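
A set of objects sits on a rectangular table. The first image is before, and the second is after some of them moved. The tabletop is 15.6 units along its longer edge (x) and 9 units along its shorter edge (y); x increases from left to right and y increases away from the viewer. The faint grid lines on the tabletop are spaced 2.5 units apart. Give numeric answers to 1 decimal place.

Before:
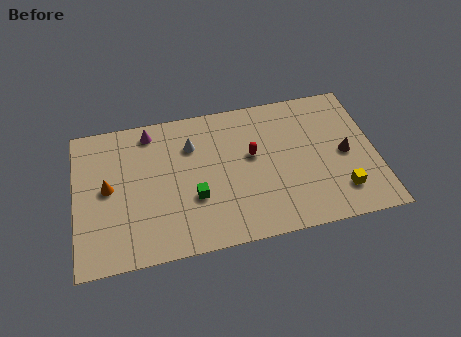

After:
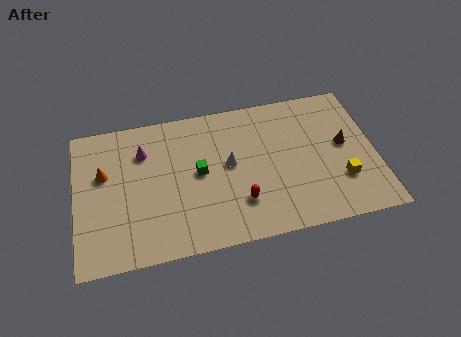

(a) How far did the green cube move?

1.5

The green cube moved from about (6.1, 3.2) to (6.4, 4.7), a distance of √(0.3² + 1.5²) ≈ 1.5.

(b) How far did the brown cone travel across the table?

0.6

The brown cone moved from about (14.0, 4.3) to (14.0, 4.9), a distance of √(0.0² + 0.6²) ≈ 0.6.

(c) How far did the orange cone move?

0.9

The orange cone moved from about (1.7, 4.7) to (1.5, 5.6), a distance of √(0.2² + 0.9²) ≈ 0.9.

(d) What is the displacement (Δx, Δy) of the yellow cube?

(0.1, 0.7)

The yellow cube was at about (13.6, 2.0) and moved to about (13.7, 2.7).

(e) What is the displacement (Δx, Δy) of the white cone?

(1.9, -1.6)

From the two frames, the white cone sits at roughly (6.1, 6.5) before and (8.0, 4.9) after.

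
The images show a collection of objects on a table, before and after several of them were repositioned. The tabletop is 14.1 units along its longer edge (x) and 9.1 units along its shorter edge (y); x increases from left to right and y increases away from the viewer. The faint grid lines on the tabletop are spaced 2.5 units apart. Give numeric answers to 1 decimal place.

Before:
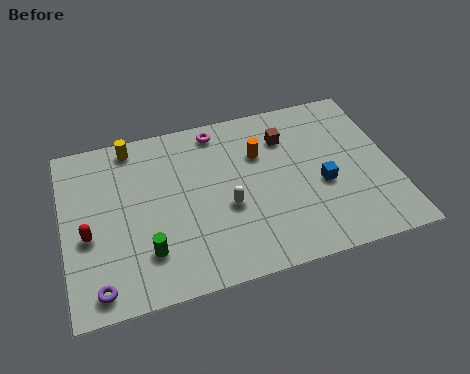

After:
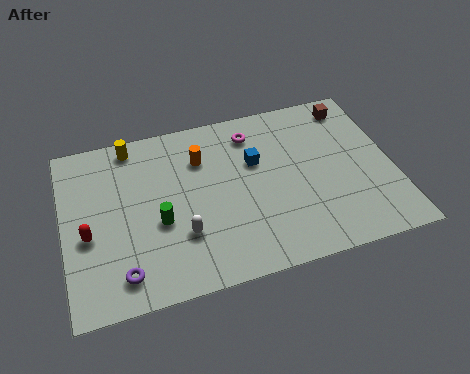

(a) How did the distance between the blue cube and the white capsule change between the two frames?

+0.4

Before: roughly 4.1 units apart; after: 4.5. That's 0.4 units further apart.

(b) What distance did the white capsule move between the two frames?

2.2

From (6.9, 3.7) to (4.9, 2.8), the white capsule covered √(2.0² + 0.9²) ≈ 2.2 units.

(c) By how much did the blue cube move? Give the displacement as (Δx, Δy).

(-2.7, 2.0)

The blue cube was at about (11.0, 3.8) and moved to about (8.3, 5.8).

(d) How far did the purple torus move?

1.1

The purple torus moved from about (1.3, 1.1) to (2.3, 1.5), a distance of √(1.0² + 0.4²) ≈ 1.1.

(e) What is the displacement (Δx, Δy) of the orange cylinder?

(-2.5, 0.4)

From the two frames, the orange cylinder sits at roughly (8.5, 6.2) before and (6.0, 6.6) after.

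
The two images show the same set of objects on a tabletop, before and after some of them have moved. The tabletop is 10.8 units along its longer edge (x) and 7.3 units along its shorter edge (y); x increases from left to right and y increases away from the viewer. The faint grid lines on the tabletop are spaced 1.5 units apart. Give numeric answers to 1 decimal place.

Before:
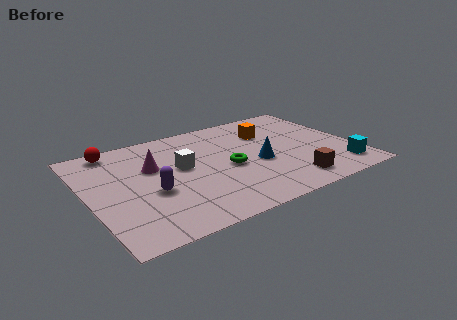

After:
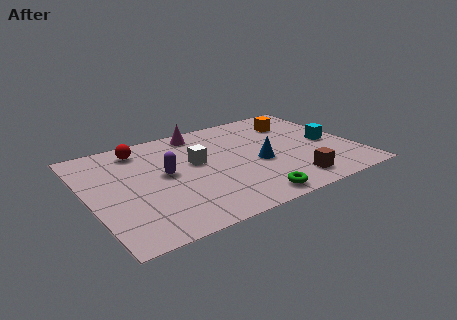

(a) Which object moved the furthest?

the magenta cone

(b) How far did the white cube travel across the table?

0.6

The white cube was near (3.8, 4.1) before and (4.4, 4.2) after, so it travelled √(0.6² + 0.1²) ≈ 0.6 units.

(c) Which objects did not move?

the brown cube and the blue cone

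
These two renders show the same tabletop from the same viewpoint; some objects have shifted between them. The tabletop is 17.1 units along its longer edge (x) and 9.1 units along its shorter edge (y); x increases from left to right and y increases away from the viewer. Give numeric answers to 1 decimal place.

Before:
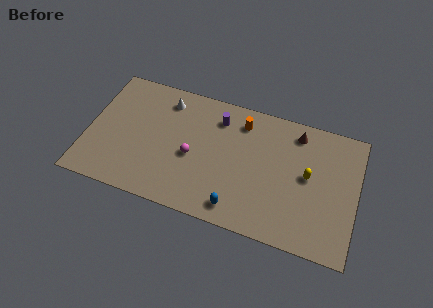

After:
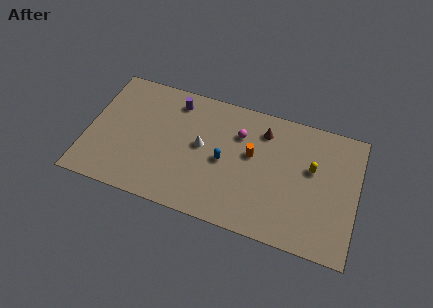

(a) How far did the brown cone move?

2.2

The brown cone moved from about (13.1, 7.7) to (11.0, 7.2), a distance of √(2.1² + 0.5²) ≈ 2.2.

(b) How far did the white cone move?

3.6

The white cone moved from about (4.7, 7.5) to (7.2, 4.9), a distance of √(2.5² + 2.6²) ≈ 3.6.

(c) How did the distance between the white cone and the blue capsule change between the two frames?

-6.4

Before: roughly 8.0 units apart; after: 1.6. That's 6.4 units closer together.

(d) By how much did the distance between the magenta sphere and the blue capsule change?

-1.8

The distance was about 4.1 in the first image and 2.3 in the second, so they moved 1.8 units closer together.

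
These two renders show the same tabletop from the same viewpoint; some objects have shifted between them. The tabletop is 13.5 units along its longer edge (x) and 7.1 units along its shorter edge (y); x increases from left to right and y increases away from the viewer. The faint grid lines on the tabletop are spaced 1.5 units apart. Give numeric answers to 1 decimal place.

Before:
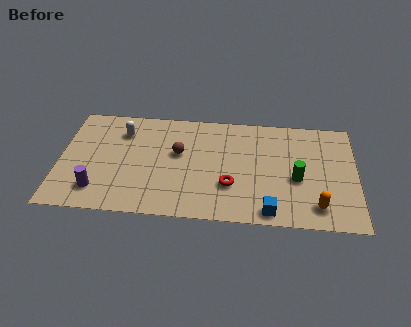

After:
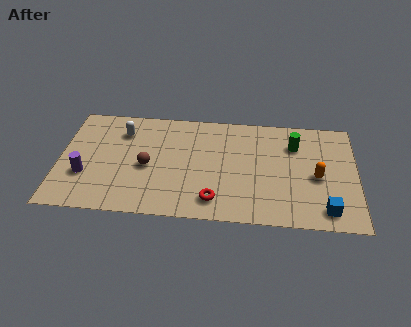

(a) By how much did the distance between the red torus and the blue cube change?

+2.7

They were about 2.3 units apart before and 5.0 after — 2.7 units further apart.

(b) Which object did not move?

the white capsule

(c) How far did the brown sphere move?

1.7

The brown sphere moved from about (5.4, 4.2) to (4.0, 3.2), a distance of √(1.4² + 1.0²) ≈ 1.7.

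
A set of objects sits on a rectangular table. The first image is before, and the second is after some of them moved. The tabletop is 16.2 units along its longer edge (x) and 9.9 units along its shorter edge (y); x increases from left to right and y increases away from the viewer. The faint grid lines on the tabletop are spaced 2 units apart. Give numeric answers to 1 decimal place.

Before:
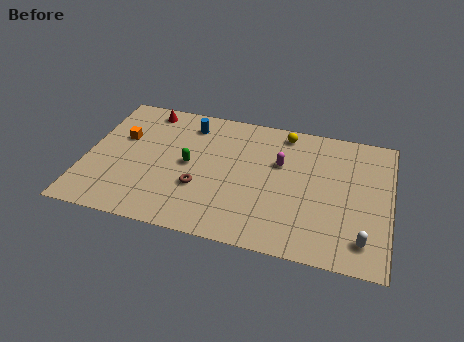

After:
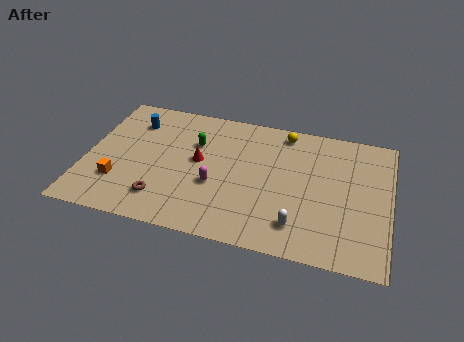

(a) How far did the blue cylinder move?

3.0

The blue cylinder was near (5.3, 8.1) before and (2.3, 7.6) after, so it travelled √(3.0² + 0.5²) ≈ 3.0 units.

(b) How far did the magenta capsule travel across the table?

4.1

The magenta capsule moved from about (10.3, 6.3) to (7.0, 3.8), a distance of √(3.3² + 2.5²) ≈ 4.1.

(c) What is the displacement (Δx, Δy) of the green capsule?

(0.2, 1.7)

The green capsule was at about (5.5, 5.0) and moved to about (5.7, 6.7).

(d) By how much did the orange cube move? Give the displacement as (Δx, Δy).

(0.1, -3.4)

From the two frames, the orange cube sits at roughly (1.8, 6.2) before and (1.9, 2.8) after.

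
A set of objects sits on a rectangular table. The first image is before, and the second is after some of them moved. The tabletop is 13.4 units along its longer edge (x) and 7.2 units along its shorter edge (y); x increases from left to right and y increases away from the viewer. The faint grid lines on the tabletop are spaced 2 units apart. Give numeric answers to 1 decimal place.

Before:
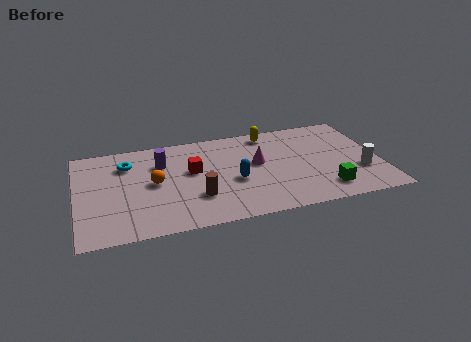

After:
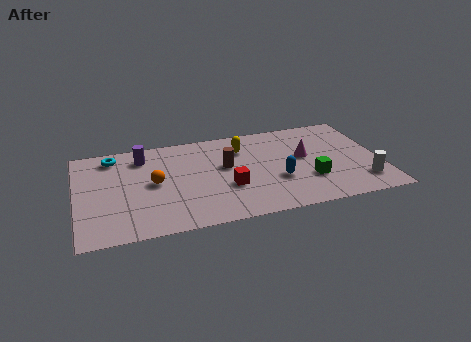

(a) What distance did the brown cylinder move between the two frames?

2.4

From (5.2, 2.2) to (6.6, 4.2), the brown cylinder covered √(1.4² + 2.0²) ≈ 2.4 units.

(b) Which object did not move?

the orange sphere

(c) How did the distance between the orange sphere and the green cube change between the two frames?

-0.8

Before: roughly 7.7 units apart; after: 6.9. That's 0.8 units closer together.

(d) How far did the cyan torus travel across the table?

0.9

The cyan torus was near (2.3, 5.4) before and (1.7, 6.1) after, so it travelled √(0.6² + 0.7²) ≈ 0.9 units.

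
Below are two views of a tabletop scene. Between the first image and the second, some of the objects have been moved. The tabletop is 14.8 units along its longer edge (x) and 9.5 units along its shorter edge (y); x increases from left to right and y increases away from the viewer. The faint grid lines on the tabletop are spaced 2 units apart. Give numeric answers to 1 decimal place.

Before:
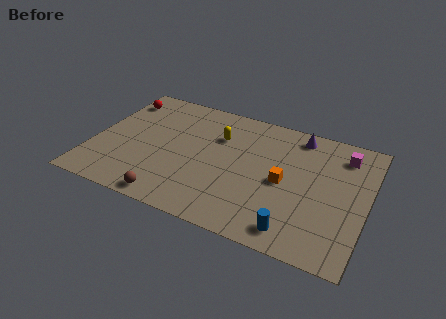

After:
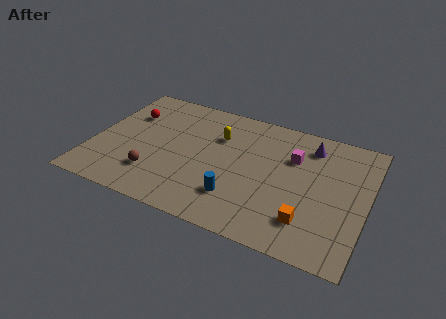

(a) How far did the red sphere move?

1.3

From (0.9, 7.7) to (1.6, 6.6), the red sphere covered √(0.7² + 1.1²) ≈ 1.3 units.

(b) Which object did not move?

the yellow capsule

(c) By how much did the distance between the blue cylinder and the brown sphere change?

-2.1

Before: roughly 6.6 units apart; after: 4.5. That's 2.1 units closer together.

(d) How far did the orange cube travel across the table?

2.7

The orange cube moved from about (10.4, 4.5) to (11.9, 2.2), a distance of √(1.5² + 2.3²) ≈ 2.7.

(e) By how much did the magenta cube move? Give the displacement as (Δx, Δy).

(-2.6, -1.2)

From the two frames, the magenta cube sits at roughly (13.3, 7.7) before and (10.7, 6.5) after.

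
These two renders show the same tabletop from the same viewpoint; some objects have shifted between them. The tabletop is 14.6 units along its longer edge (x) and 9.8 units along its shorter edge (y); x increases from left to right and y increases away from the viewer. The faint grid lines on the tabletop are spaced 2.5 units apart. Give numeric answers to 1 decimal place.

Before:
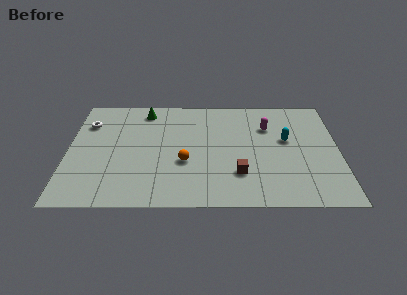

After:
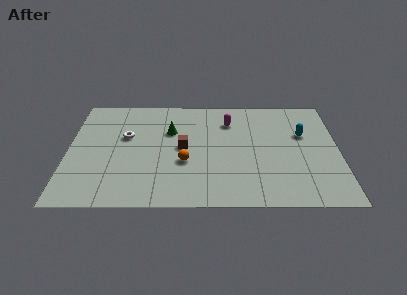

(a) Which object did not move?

the orange sphere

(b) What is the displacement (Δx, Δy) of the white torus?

(2.1, -1.2)

The white torus started near (1.0, 7.2) and ended near (3.1, 6.0).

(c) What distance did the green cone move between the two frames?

2.4

The green cone was near (4.1, 8.4) before and (5.5, 6.5) after, so it travelled √(1.4² + 1.9²) ≈ 2.4 units.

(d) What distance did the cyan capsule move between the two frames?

1.0

The cyan capsule moved from about (11.8, 5.7) to (12.7, 6.2), a distance of √(0.9² + 0.5²) ≈ 1.0.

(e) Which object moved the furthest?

the brown cube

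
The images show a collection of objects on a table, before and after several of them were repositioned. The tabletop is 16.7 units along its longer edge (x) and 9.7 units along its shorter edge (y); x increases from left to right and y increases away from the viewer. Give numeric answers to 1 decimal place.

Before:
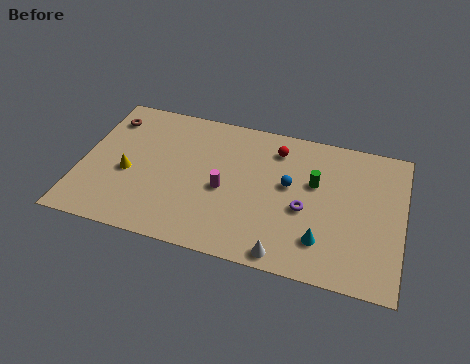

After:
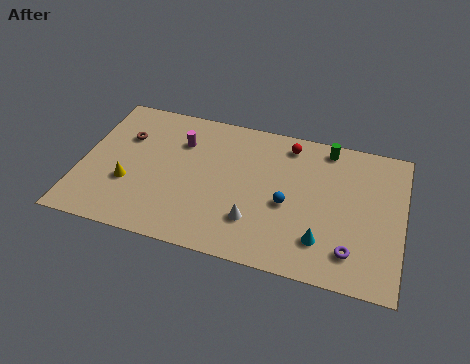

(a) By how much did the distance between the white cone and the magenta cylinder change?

+1.3

They were about 4.8 units apart before and 6.1 after — 1.3 units further apart.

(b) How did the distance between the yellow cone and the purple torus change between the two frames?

+2.5

They were about 9.2 units apart before and 11.7 after — 2.5 units further apart.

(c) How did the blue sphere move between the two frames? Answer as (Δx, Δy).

(0.0, -1.3)

The blue sphere started near (10.8, 5.5) and ended near (10.8, 4.2).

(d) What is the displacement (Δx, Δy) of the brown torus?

(1.0, -1.1)

From the two frames, the brown torus sits at roughly (1.1, 7.7) before and (2.1, 6.6) after.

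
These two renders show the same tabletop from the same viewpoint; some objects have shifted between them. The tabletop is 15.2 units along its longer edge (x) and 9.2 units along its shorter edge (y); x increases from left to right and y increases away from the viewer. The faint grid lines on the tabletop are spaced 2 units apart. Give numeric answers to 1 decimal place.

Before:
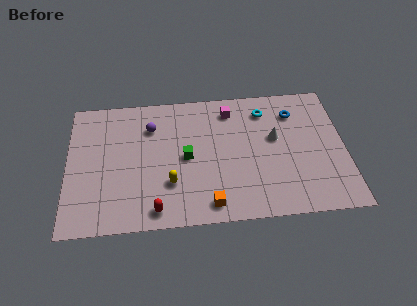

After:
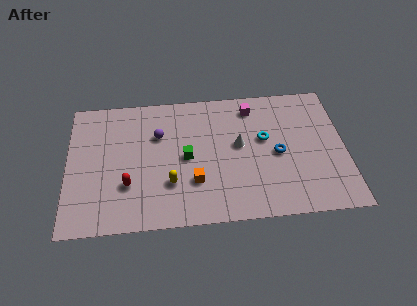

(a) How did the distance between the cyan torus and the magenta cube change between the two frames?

+0.5

Before: roughly 1.9 units apart; after: 2.4. That's 0.5 units further apart.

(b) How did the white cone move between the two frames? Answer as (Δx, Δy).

(-2.0, -0.3)

From the two frames, the white cone sits at roughly (11.4, 5.4) before and (9.4, 5.1) after.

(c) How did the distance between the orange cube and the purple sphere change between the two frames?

-2.5

Before: roughly 6.4 units apart; after: 3.9. That's 2.5 units closer together.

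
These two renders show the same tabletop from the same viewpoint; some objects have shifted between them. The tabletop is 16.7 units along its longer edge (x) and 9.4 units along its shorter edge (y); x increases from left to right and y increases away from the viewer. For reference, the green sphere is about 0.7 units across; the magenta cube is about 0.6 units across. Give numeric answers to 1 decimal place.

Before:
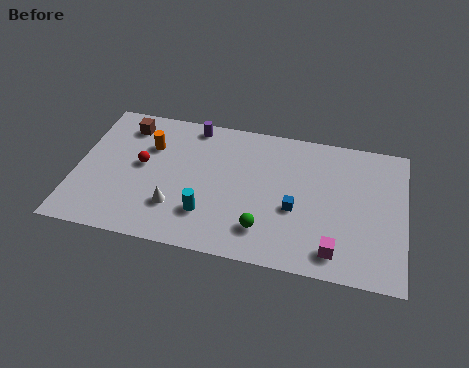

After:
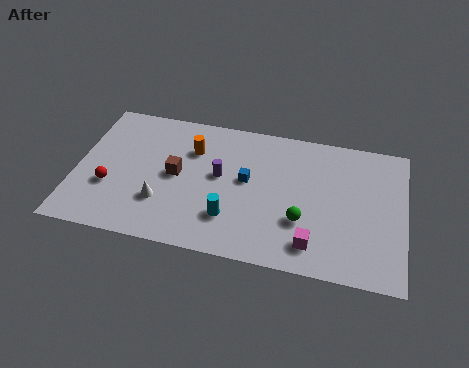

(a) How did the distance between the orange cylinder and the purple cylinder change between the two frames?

-0.7

They were about 2.8 units apart before and 2.1 after — 0.7 units closer together.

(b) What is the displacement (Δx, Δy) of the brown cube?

(2.8, -2.9)

The brown cube started near (2.3, 7.7) and ended near (5.1, 4.8).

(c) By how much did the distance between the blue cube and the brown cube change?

-6.1

The distance was about 9.7 in the first image and 3.6 in the second, so they moved 6.1 units closer together.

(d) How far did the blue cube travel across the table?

2.9

The blue cube moved from about (11.2, 3.8) to (8.7, 5.2), a distance of √(2.5² + 1.4²) ≈ 2.9.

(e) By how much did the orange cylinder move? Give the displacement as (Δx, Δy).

(2.2, 0.2)

The orange cylinder started near (3.6, 6.5) and ended near (5.8, 6.7).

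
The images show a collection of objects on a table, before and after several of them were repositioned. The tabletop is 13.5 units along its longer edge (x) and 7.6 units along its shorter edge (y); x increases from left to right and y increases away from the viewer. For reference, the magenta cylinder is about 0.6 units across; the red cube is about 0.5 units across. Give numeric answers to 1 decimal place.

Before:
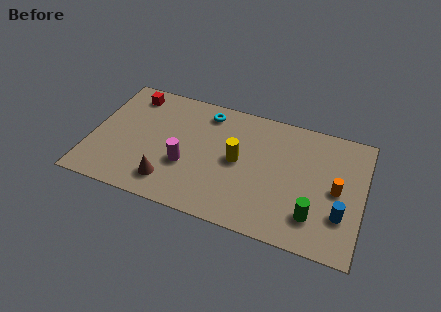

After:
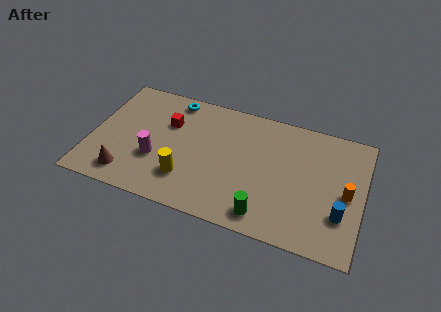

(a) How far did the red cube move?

2.4

From (1.7, 6.4) to (3.7, 5.1), the red cube covered √(2.0² + 1.3²) ≈ 2.4 units.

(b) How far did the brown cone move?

2.1

The brown cone moved from about (4.1, 1.5) to (2.0, 1.3), a distance of √(2.1² + 0.2²) ≈ 2.1.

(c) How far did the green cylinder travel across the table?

2.4

The green cylinder moved from about (11.2, 1.8) to (8.9, 1.1), a distance of √(2.3² + 0.7²) ≈ 2.4.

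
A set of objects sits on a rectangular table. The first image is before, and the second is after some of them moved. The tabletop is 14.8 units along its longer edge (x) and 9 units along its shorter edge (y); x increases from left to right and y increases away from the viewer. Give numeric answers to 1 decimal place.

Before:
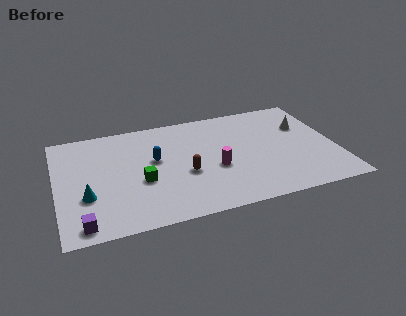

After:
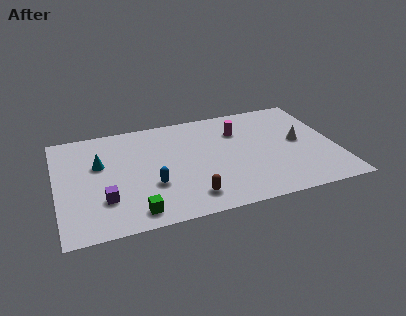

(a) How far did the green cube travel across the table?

2.5

The green cube moved from about (4.4, 3.6) to (3.9, 1.2), a distance of √(0.5² + 2.4²) ≈ 2.5.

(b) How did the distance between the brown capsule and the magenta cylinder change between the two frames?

+4.1

They were about 1.6 units apart before and 5.7 after — 4.1 units further apart.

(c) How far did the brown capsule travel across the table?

2.0

From (6.7, 3.6) to (6.8, 1.6), the brown capsule covered √(0.1² + 2.0²) ≈ 2.0 units.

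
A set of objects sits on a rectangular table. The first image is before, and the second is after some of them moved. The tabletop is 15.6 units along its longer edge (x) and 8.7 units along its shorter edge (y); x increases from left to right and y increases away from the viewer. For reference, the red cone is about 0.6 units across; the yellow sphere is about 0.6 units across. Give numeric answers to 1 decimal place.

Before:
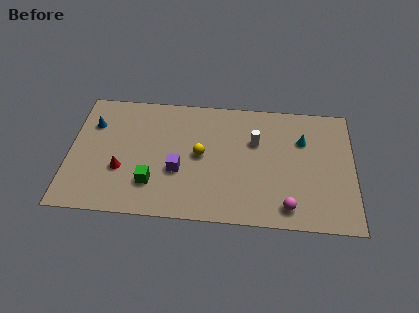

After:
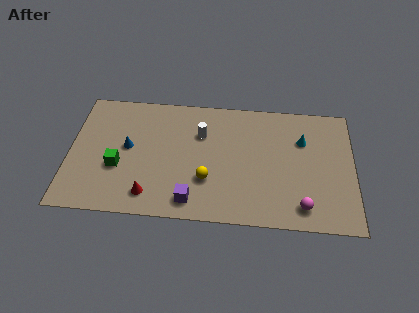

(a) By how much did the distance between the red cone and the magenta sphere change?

-1.0

They were about 9.3 units apart before and 8.3 after — 1.0 units closer together.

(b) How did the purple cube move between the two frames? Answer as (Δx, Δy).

(0.8, -2.0)

The purple cube was at about (6.0, 3.3) and moved to about (6.8, 1.3).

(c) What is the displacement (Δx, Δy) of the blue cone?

(2.0, -1.5)

The blue cone started near (1.2, 6.2) and ended near (3.2, 4.7).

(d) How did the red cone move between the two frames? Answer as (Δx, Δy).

(1.6, -1.6)

The red cone started near (2.9, 3.1) and ended near (4.5, 1.5).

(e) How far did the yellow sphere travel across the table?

1.7

From (7.2, 4.5) to (7.6, 2.8), the yellow sphere covered √(0.4² + 1.7²) ≈ 1.7 units.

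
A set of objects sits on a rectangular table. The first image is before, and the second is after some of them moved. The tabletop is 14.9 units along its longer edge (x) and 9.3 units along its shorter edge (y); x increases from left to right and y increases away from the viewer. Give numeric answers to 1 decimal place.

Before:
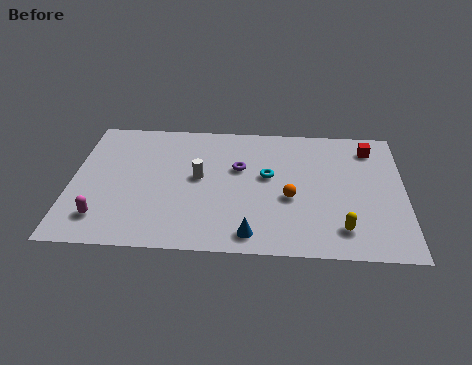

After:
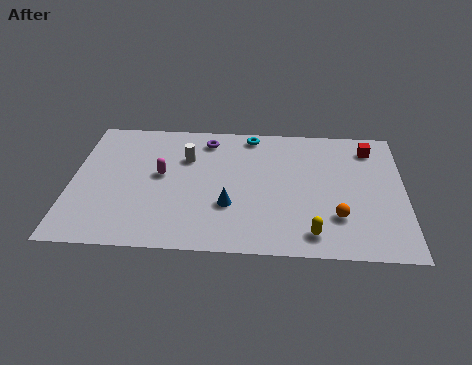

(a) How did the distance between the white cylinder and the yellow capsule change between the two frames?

+0.4

Before: roughly 7.2 units apart; after: 7.6. That's 0.4 units further apart.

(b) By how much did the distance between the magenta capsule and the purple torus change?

-3.8

The distance was about 7.2 in the first image and 3.4 in the second, so they moved 3.8 units closer together.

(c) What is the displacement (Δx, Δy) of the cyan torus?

(-0.8, 3.0)

From the two frames, the cyan torus sits at roughly (8.8, 5.3) before and (8.0, 8.3) after.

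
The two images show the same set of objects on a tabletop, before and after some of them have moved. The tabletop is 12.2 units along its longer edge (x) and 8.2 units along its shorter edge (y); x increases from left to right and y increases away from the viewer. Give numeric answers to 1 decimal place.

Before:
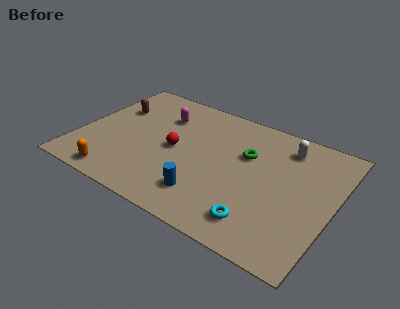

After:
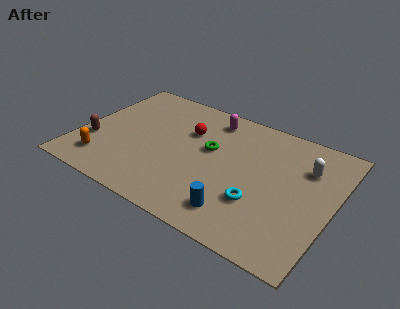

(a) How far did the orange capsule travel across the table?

1.1

The orange capsule moved from about (2.3, 0.9) to (1.5, 1.6), a distance of √(0.8² + 0.7²) ≈ 1.1.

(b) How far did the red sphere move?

1.6

The red sphere moved from about (4.6, 4.0) to (5.0, 5.5), a distance of √(0.4² + 1.5²) ≈ 1.6.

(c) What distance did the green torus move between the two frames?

1.8

The green torus moved from about (7.9, 5.3) to (6.2, 4.8), a distance of √(1.7² + 0.5²) ≈ 1.8.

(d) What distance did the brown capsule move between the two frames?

2.8

The brown capsule moved from about (1.3, 5.5) to (0.8, 2.7), a distance of √(0.5² + 2.8²) ≈ 2.8.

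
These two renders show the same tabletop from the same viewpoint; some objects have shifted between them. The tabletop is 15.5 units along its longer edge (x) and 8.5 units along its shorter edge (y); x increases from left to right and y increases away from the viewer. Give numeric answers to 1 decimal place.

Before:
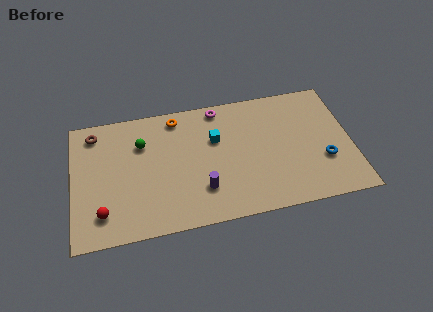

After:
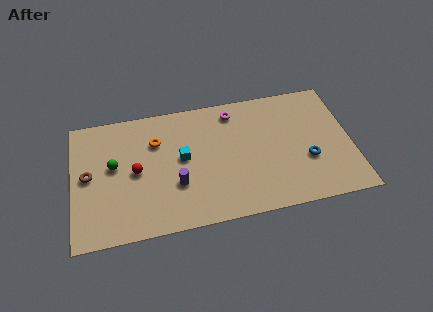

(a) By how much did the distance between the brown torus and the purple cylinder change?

-2.6

They were about 7.6 units apart before and 5.0 after — 2.6 units closer together.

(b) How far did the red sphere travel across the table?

3.1

The red sphere was near (1.6, 1.8) before and (3.5, 4.2) after, so it travelled √(1.9² + 2.4²) ≈ 3.1 units.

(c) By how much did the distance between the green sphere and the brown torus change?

-1.4

They were about 2.9 units apart before and 1.5 after — 1.4 units closer together.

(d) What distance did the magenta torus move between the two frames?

0.9

From (8.3, 7.6) to (9.1, 7.2), the magenta torus covered √(0.8² + 0.4²) ≈ 0.9 units.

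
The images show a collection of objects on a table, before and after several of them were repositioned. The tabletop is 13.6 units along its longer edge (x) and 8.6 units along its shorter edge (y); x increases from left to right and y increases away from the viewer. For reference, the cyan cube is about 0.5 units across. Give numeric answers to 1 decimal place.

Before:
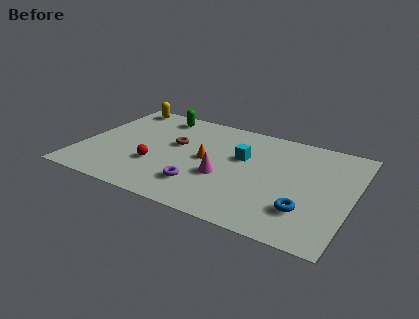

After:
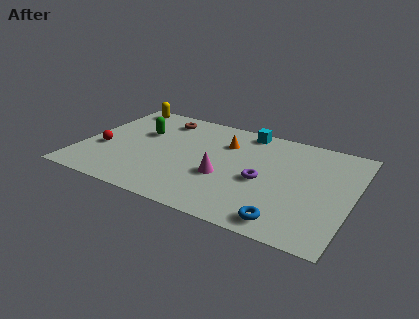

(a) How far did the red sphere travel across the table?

2.8

From (3.9, 2.9) to (1.1, 3.3), the red sphere covered √(2.8² + 0.4²) ≈ 2.8 units.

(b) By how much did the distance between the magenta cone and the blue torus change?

-0.3

The distance was about 4.3 in the first image and 4.0 in the second, so they moved 0.3 units closer together.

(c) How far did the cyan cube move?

2.4

From (8.0, 5.3) to (7.9, 7.7), the cyan cube covered √(0.1² + 2.4²) ≈ 2.4 units.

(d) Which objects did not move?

the magenta cone and the yellow capsule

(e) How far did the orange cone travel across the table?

1.9

From (6.3, 4.4) to (7.0, 6.2), the orange cone covered √(0.7² + 1.8²) ≈ 1.9 units.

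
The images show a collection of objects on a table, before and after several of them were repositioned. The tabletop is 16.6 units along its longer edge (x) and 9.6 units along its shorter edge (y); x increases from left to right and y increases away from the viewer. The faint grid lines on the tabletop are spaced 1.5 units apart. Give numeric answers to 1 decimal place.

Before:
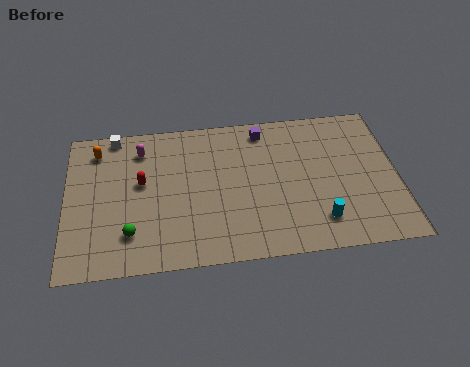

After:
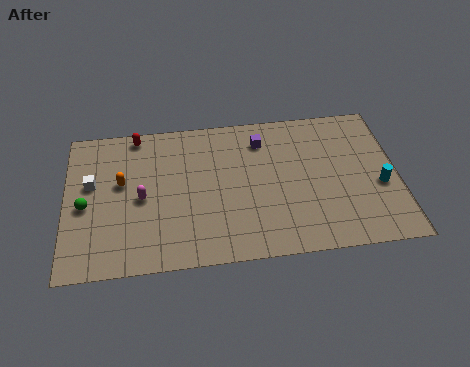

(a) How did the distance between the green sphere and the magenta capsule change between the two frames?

-2.6

They were about 5.4 units apart before and 2.8 after — 2.6 units closer together.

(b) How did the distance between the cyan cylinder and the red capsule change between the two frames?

+3.5

Before: roughly 9.5 units apart; after: 13.0. That's 3.5 units further apart.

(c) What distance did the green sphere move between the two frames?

3.0

From (3.2, 2.3) to (1.0, 4.3), the green sphere covered √(2.2² + 2.0²) ≈ 3.0 units.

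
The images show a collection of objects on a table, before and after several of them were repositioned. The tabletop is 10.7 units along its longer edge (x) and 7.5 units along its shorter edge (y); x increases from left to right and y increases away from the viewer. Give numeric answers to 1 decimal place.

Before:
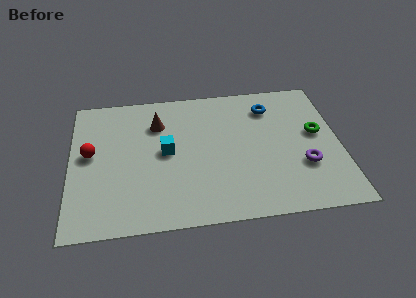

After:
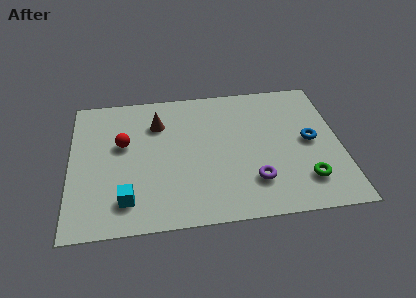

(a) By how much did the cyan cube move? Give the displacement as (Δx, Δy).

(-1.6, -2.4)

From the two frames, the cyan cube sits at roughly (3.8, 3.9) before and (2.2, 1.5) after.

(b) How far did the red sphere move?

1.4

The red sphere was near (0.8, 4.1) before and (2.1, 4.5) after, so it travelled √(1.3² + 0.4²) ≈ 1.4 units.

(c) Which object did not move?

the brown cone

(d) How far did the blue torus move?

2.6

From (8.0, 5.9) to (9.5, 3.8), the blue torus covered √(1.5² + 2.1²) ≈ 2.6 units.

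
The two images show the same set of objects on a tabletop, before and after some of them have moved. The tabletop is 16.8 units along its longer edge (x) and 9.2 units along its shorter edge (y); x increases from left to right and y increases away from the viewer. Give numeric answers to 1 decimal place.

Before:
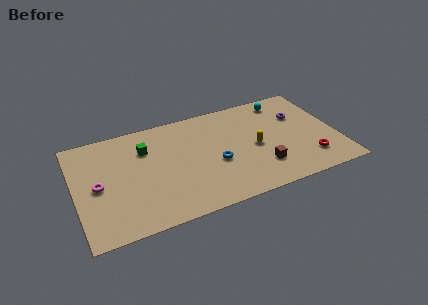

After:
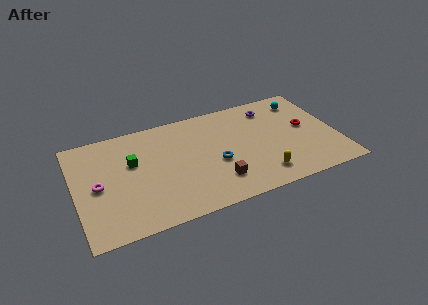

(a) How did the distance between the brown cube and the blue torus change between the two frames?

-1.5

The distance was about 3.1 in the first image and 1.6 in the second, so they moved 1.5 units closer together.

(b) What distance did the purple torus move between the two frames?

2.1

From (14.6, 6.2) to (12.9, 7.5), the purple torus covered √(1.7² + 1.3²) ≈ 2.1 units.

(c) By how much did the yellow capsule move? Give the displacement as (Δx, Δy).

(0.1, -2.6)

From the two frames, the yellow capsule sits at roughly (11.5, 4.3) before and (11.6, 1.7) after.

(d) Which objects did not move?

the blue torus and the magenta torus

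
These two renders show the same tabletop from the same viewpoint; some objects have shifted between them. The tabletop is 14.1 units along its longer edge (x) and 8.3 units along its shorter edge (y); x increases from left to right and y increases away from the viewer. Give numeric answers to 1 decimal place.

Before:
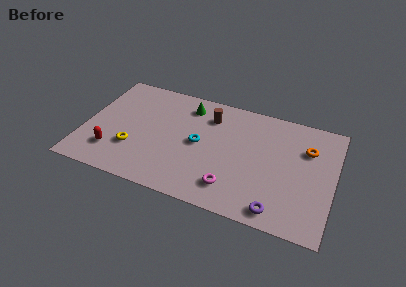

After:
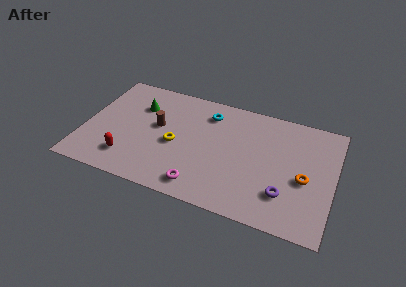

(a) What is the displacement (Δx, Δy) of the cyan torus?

(0.3, 2.4)

The cyan torus was at about (6.5, 4.2) and moved to about (6.8, 6.6).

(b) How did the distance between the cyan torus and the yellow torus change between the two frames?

-0.6

The distance was about 3.9 in the first image and 3.3 in the second, so they moved 0.6 units closer together.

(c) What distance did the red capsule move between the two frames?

0.9

From (1.8, 2.0) to (2.7, 1.8), the red capsule covered √(0.9² + 0.2²) ≈ 0.9 units.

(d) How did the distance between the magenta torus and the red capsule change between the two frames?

-2.6

Before: roughly 6.8 units apart; after: 4.2. That's 2.6 units closer together.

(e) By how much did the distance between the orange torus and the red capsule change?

-1.4

The distance was about 11.4 in the first image and 10.0 in the second, so they moved 1.4 units closer together.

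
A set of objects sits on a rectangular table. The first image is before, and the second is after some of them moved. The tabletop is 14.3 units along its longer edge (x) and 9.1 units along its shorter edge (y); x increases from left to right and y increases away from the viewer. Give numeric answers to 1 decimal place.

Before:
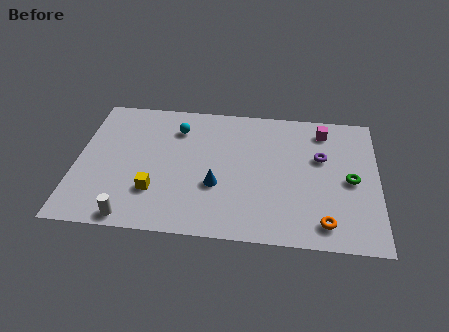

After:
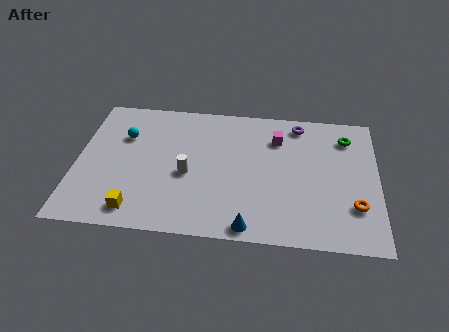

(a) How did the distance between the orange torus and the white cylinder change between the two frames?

-1.0

Before: roughly 9.0 units apart; after: 8.0. That's 1.0 units closer together.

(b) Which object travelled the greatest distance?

the white cylinder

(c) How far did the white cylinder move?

4.0

The white cylinder moved from about (2.8, 0.8) to (5.3, 3.9), a distance of √(2.5² + 3.1²) ≈ 4.0.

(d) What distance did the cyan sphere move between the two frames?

2.6

The cyan sphere was near (4.7, 7.0) before and (2.2, 6.2) after, so it travelled √(2.5² + 0.8²) ≈ 2.6 units.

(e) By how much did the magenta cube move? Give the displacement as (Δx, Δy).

(-2.2, -0.8)

The magenta cube started near (11.7, 7.6) and ended near (9.5, 6.8).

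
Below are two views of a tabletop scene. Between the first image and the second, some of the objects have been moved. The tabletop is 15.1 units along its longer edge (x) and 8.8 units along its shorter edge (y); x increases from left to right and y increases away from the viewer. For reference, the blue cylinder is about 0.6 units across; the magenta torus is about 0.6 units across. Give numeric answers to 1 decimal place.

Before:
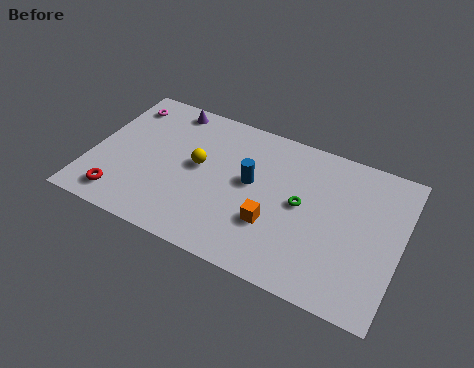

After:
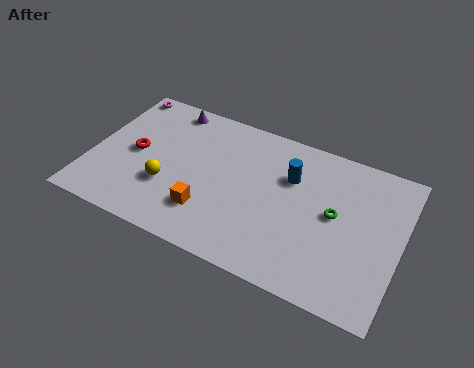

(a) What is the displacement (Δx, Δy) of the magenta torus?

(-0.3, 0.8)

The magenta torus started near (1.1, 7.2) and ended near (0.8, 8.0).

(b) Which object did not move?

the purple cone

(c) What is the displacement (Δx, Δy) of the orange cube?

(-3.1, -0.6)

The orange cube started near (9.1, 2.9) and ended near (6.0, 2.3).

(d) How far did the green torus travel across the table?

1.6

The green torus moved from about (10.3, 4.6) to (11.9, 4.7), a distance of √(1.6² + 0.1²) ≈ 1.6.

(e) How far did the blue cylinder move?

2.1

The blue cylinder moved from about (7.8, 4.9) to (9.6, 6.0), a distance of √(1.8² + 1.1²) ≈ 2.1.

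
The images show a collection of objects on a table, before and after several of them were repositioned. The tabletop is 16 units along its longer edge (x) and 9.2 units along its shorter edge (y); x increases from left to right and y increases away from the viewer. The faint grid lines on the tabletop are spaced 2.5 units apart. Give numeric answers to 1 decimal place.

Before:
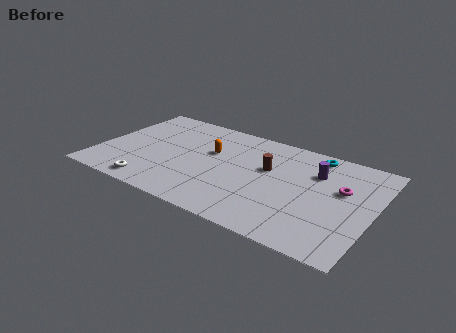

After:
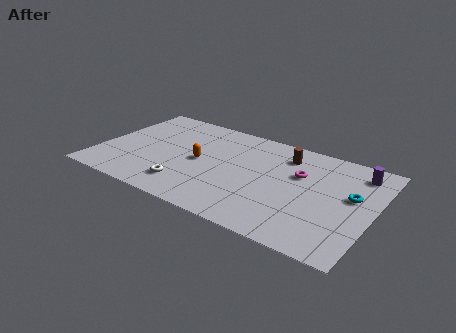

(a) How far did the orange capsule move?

1.3

The orange capsule was near (6.4, 5.7) before and (5.9, 4.5) after, so it travelled √(0.5² + 1.2²) ≈ 1.3 units.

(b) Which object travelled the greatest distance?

the cyan torus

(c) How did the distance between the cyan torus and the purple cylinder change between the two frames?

+0.7

They were about 1.6 units apart before and 2.3 after — 0.7 units further apart.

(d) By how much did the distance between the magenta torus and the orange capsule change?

-1.8

Before: roughly 7.7 units apart; after: 5.9. That's 1.8 units closer together.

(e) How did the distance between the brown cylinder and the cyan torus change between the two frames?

+1.1

They were about 3.5 units apart before and 4.6 after — 1.1 units further apart.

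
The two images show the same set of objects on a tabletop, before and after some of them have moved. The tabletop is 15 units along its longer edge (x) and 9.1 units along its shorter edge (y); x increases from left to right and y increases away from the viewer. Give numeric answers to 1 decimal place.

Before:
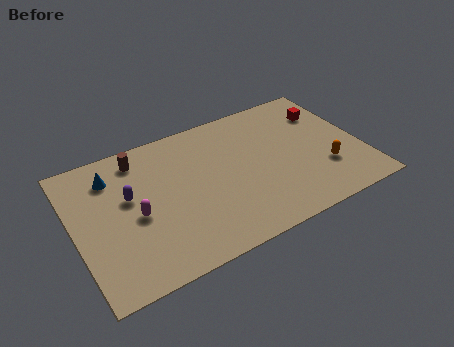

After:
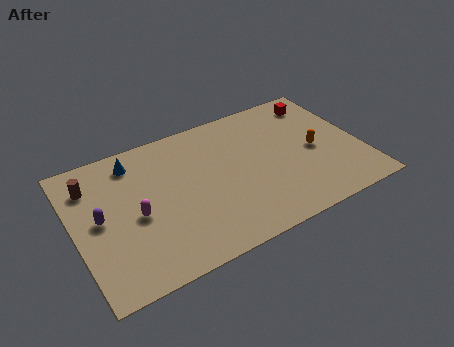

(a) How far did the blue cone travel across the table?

1.3

The blue cone was near (2.2, 7.1) before and (3.4, 7.6) after, so it travelled √(1.2² + 0.5²) ≈ 1.3 units.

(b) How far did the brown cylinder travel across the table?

2.7

The brown cylinder was near (3.7, 7.7) before and (1.1, 7.0) after, so it travelled √(2.6² + 0.7²) ≈ 2.7 units.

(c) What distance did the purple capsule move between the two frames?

1.7

From (2.9, 5.4) to (1.3, 4.7), the purple capsule covered √(1.6² + 0.7²) ≈ 1.7 units.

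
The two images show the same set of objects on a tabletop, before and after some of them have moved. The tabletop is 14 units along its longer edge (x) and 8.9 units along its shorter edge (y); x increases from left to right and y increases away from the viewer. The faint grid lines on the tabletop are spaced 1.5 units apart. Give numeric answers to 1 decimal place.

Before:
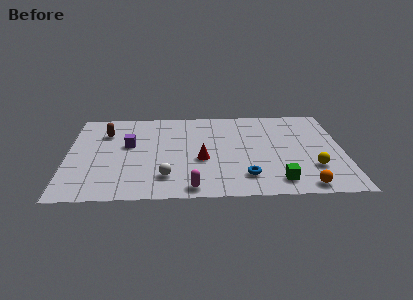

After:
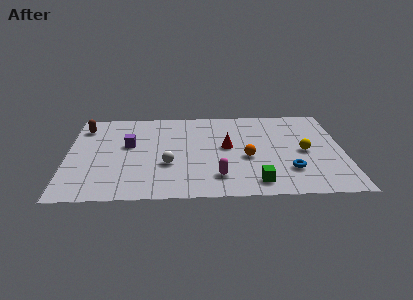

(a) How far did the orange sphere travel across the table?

4.0

From (11.9, 0.9) to (9.1, 3.7), the orange sphere covered √(2.8² + 2.8²) ≈ 4.0 units.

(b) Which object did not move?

the purple cube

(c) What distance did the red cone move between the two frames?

1.8

The red cone was near (6.8, 3.6) before and (8.1, 4.8) after, so it travelled √(1.3² + 1.2²) ≈ 1.8 units.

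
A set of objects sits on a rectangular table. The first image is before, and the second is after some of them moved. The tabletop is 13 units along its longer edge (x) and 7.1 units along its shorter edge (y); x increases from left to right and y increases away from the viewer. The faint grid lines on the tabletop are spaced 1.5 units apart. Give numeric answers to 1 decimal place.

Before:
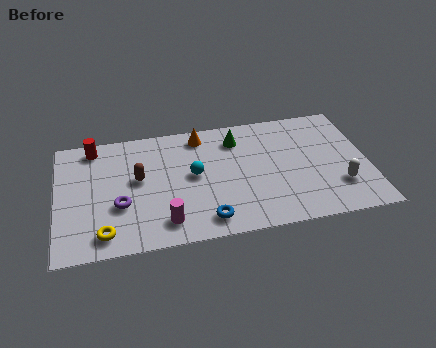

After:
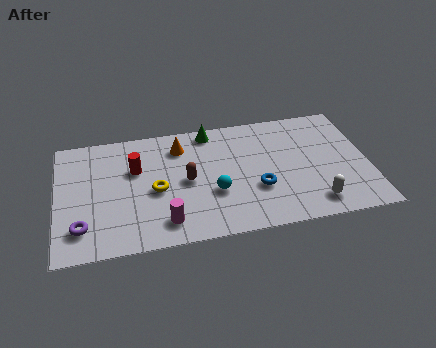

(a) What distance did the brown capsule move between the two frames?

2.1

The brown capsule moved from about (3.4, 4.0) to (5.4, 3.5), a distance of √(2.0² + 0.5²) ≈ 2.1.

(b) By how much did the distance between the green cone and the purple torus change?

+1.4

Before: roughly 5.8 units apart; after: 7.2. That's 1.4 units further apart.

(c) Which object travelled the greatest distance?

the yellow torus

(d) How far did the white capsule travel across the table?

1.4

From (11.7, 2.0) to (10.6, 1.2), the white capsule covered √(1.1² + 0.8²) ≈ 1.4 units.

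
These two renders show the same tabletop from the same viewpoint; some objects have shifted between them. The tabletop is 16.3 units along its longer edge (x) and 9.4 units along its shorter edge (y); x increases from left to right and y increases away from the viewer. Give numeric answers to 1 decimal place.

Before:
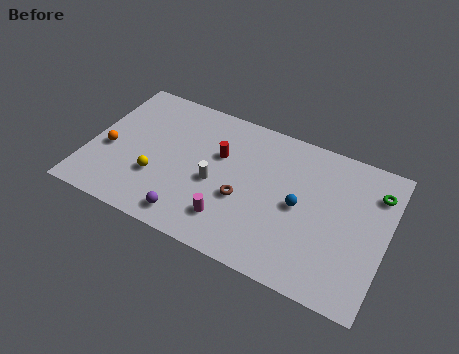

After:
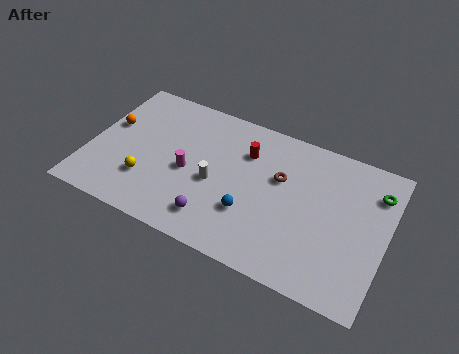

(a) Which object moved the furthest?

the magenta cylinder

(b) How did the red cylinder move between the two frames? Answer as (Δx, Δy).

(1.4, 0.8)

The red cylinder was at about (7.0, 6.0) and moved to about (8.4, 6.8).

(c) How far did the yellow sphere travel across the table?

0.6

The yellow sphere was near (3.9, 3.1) before and (3.4, 2.7) after, so it travelled √(0.5² + 0.4²) ≈ 0.6 units.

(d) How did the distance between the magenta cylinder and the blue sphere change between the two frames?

-0.5

The distance was about 4.3 in the first image and 3.8 in the second, so they moved 0.5 units closer together.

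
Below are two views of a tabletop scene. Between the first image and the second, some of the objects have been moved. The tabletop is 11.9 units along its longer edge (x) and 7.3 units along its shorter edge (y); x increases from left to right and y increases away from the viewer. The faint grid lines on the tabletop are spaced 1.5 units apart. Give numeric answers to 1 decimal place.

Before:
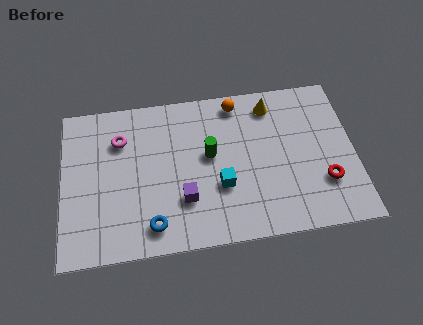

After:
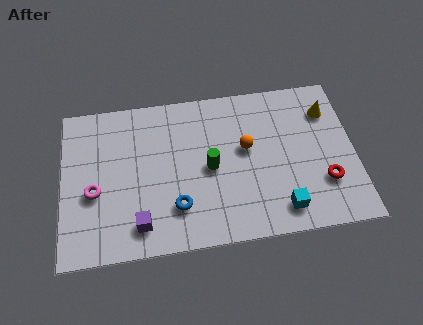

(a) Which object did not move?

the red torus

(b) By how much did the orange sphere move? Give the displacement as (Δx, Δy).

(0.3, -2.2)

From the two frames, the orange sphere sits at roughly (7.2, 6.4) before and (7.5, 4.2) after.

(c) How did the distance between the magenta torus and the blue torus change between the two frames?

-0.8

Before: roughly 4.3 units apart; after: 3.5. That's 0.8 units closer together.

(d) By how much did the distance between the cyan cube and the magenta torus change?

+2.9

The distance was about 4.8 in the first image and 7.7 in the second, so they moved 2.9 units further apart.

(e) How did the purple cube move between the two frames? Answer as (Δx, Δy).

(-1.8, -0.9)

From the two frames, the purple cube sits at roughly (4.9, 2.2) before and (3.1, 1.3) after.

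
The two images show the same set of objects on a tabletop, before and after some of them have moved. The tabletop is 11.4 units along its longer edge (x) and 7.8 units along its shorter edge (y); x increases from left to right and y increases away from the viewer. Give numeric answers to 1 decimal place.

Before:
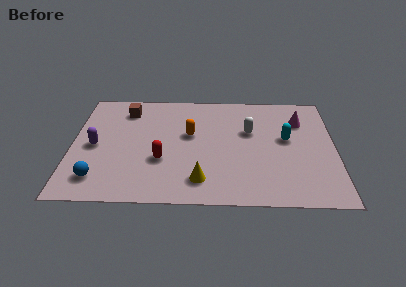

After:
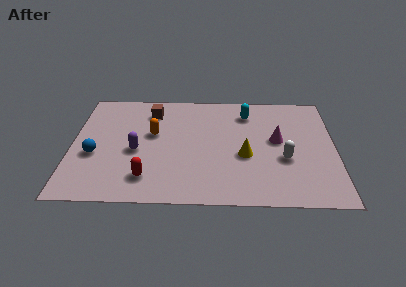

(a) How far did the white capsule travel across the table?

2.4

The white capsule moved from about (7.7, 4.9) to (9.2, 3.0), a distance of √(1.5² + 1.9²) ≈ 2.4.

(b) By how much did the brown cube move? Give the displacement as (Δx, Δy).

(1.1, -0.1)

From the two frames, the brown cube sits at roughly (2.3, 6.3) before and (3.4, 6.2) after.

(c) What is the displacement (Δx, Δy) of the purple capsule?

(1.8, -0.3)

The purple capsule started near (1.0, 3.7) and ended near (2.8, 3.4).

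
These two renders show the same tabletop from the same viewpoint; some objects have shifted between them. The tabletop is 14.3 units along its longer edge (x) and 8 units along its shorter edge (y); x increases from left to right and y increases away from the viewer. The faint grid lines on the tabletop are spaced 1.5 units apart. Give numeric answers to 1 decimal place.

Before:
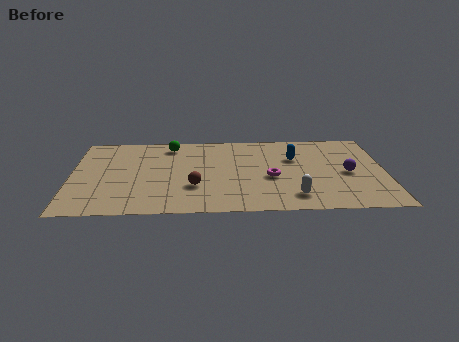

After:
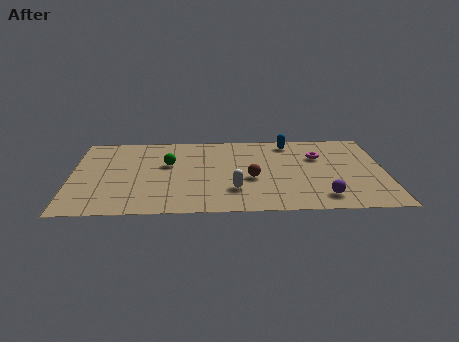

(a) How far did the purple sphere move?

2.6

From (12.6, 3.7) to (11.4, 1.4), the purple sphere covered √(1.2² + 2.3²) ≈ 2.6 units.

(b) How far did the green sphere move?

1.9

The green sphere moved from about (4.5, 6.8) to (4.4, 4.9), a distance of √(0.1² + 1.9²) ≈ 1.9.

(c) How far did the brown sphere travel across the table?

2.7

The brown sphere moved from about (5.6, 2.6) to (8.2, 3.3), a distance of √(2.6² + 0.7²) ≈ 2.7.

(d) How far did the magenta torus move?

3.0

From (9.1, 3.4) to (11.3, 5.4), the magenta torus covered √(2.2² + 2.0²) ≈ 3.0 units.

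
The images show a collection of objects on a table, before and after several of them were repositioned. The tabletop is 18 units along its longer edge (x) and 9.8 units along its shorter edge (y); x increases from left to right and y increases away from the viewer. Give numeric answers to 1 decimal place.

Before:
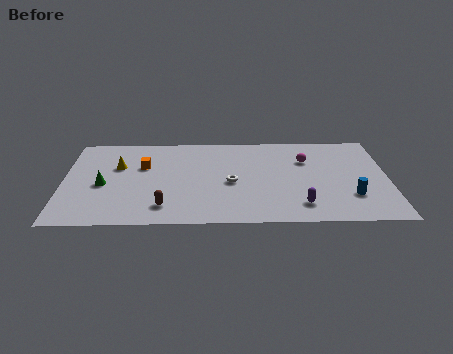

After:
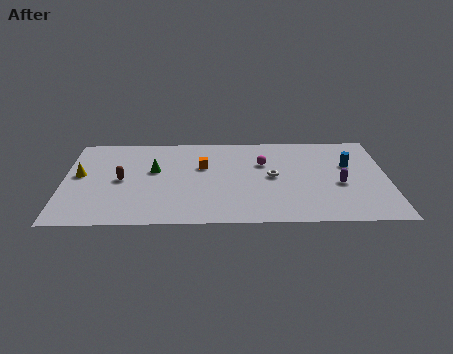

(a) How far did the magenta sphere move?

2.4

The magenta sphere moved from about (13.5, 6.8) to (11.1, 6.5), a distance of √(2.4² + 0.3²) ≈ 2.4.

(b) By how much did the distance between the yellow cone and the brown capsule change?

-2.7

The distance was about 5.1 in the first image and 2.4 in the second, so they moved 2.7 units closer together.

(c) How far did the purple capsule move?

3.1

From (13.1, 1.9) to (15.3, 4.1), the purple capsule covered √(2.2² + 2.2²) ≈ 3.1 units.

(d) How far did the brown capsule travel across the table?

3.8

The brown capsule was near (5.6, 1.9) before and (3.2, 4.8) after, so it travelled √(2.4² + 2.9²) ≈ 3.8 units.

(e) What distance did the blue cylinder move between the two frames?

3.4

The blue cylinder was near (15.9, 2.8) before and (15.9, 6.2) after, so it travelled √(0.0² + 3.4²) ≈ 3.4 units.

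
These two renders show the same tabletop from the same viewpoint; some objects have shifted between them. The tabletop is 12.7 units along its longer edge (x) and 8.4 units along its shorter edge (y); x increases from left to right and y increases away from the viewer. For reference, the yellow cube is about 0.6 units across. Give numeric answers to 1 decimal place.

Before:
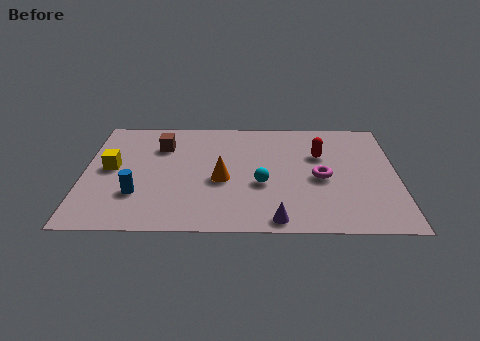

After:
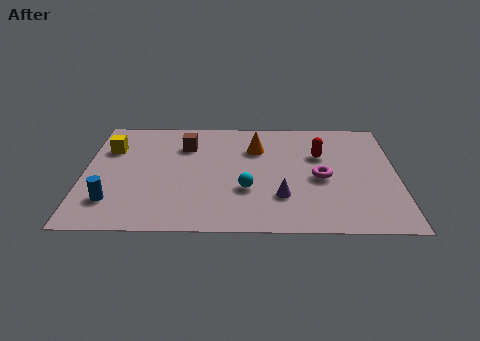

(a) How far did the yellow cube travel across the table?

1.5

The yellow cube moved from about (1.1, 4.4) to (1.0, 5.9), a distance of √(0.1² + 1.5²) ≈ 1.5.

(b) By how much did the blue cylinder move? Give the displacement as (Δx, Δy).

(-1.0, -0.5)

The blue cylinder started near (2.2, 2.5) and ended near (1.2, 2.0).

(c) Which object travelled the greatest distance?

the orange cone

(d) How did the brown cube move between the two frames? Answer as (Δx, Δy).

(1.0, 0.1)

The brown cube started near (3.1, 6.1) and ended near (4.1, 6.2).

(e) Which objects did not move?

the red capsule and the magenta torus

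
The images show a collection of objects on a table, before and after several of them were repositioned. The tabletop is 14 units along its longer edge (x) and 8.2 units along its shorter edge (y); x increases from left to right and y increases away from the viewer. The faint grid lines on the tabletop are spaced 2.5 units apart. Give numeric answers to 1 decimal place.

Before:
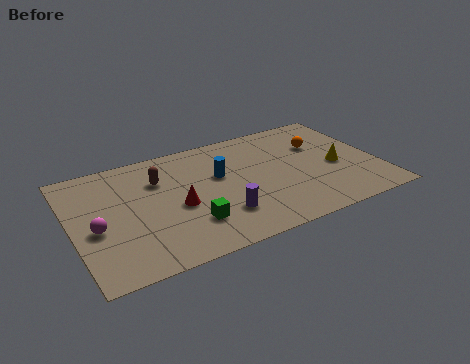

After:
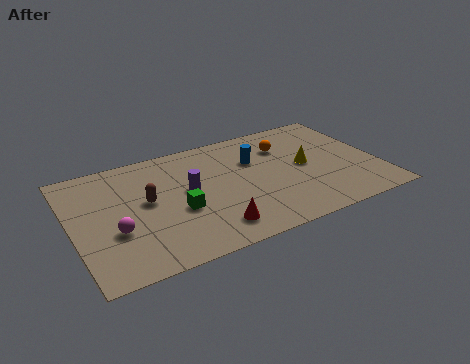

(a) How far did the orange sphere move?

1.7

The orange sphere moved from about (11.6, 5.5) to (10.0, 6.0), a distance of √(1.6² + 0.5²) ≈ 1.7.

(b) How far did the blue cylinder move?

1.8

The blue cylinder moved from about (6.8, 5.0) to (8.5, 5.5), a distance of √(1.7² + 0.5²) ≈ 1.8.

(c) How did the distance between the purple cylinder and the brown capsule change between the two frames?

-2.4

The distance was about 4.3 in the first image and 1.9 in the second, so they moved 2.4 units closer together.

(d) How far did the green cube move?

1.2

The green cube moved from about (5.1, 2.2) to (4.7, 3.3), a distance of √(0.4² + 1.1²) ≈ 1.2.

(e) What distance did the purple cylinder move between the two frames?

2.6

From (6.5, 2.2) to (5.3, 4.5), the purple cylinder covered √(1.2² + 2.3²) ≈ 2.6 units.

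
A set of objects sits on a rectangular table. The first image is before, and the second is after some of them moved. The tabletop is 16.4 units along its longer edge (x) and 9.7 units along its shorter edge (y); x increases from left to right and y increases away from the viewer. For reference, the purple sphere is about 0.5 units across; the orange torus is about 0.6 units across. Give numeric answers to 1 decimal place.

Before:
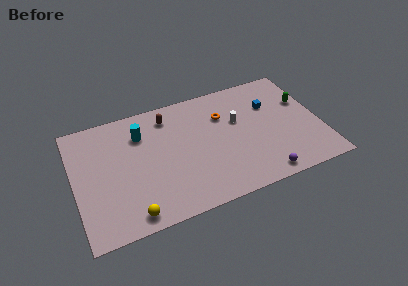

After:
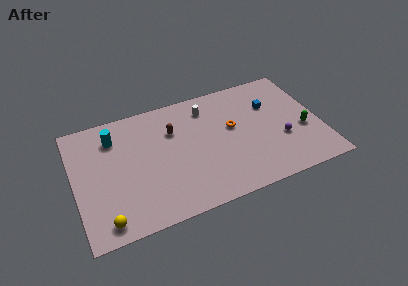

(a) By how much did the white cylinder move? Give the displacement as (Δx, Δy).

(-1.9, 1.8)

The white cylinder started near (11.0, 6.0) and ended near (9.1, 7.8).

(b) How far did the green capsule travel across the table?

2.4

The green capsule was near (15.5, 6.2) before and (15.2, 3.8) after, so it travelled √(0.3² + 2.4²) ≈ 2.4 units.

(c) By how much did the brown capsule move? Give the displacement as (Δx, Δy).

(0.2, -1.3)

The brown capsule started near (6.5, 8.0) and ended near (6.7, 6.7).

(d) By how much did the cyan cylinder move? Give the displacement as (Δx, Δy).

(-1.8, 0.3)

The cyan cylinder started near (4.6, 7.2) and ended near (2.8, 7.5).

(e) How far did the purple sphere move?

3.0

The purple sphere was near (12.1, 1.0) before and (13.7, 3.5) after, so it travelled √(1.6² + 2.5²) ≈ 3.0 units.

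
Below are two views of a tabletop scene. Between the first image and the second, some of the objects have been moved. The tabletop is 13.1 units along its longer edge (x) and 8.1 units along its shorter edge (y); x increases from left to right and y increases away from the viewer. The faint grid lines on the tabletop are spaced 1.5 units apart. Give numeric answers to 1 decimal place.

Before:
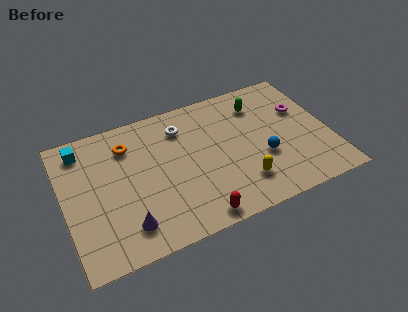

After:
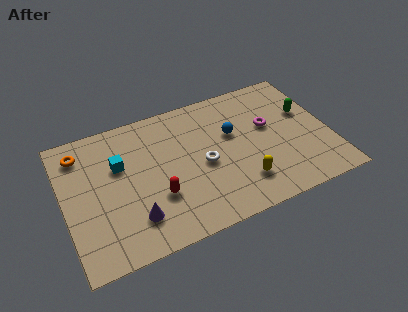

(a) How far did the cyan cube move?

2.3

From (1.1, 6.8) to (2.8, 5.2), the cyan cube covered √(1.7² + 1.6²) ≈ 2.3 units.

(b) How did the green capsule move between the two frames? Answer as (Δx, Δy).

(2.2, -1.3)

The green capsule started near (9.9, 6.3) and ended near (12.1, 5.0).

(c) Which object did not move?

the yellow capsule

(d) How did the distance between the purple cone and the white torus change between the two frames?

-1.7

The distance was about 5.7 in the first image and 4.0 in the second, so they moved 1.7 units closer together.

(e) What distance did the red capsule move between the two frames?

2.5

The red capsule was near (6.1, 0.8) before and (4.4, 2.7) after, so it travelled √(1.7² + 1.9²) ≈ 2.5 units.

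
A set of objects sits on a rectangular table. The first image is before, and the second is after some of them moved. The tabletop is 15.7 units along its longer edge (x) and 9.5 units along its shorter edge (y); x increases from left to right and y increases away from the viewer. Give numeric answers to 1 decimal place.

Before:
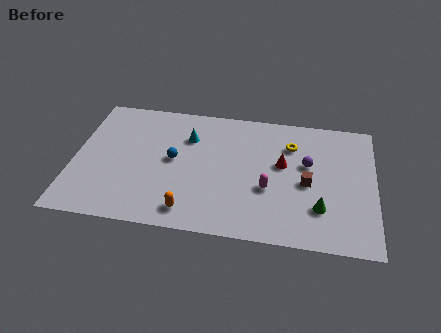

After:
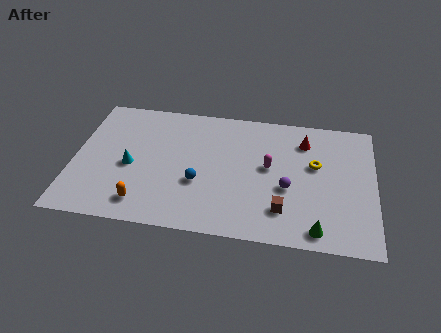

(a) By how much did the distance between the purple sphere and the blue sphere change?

-2.4

The distance was about 7.0 in the first image and 4.6 in the second, so they moved 2.4 units closer together.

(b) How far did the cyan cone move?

3.9

From (5.9, 6.8) to (3.0, 4.2), the cyan cone covered √(2.9² + 2.6²) ≈ 3.9 units.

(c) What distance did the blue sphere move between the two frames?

2.1

From (5.2, 5.0) to (6.6, 3.5), the blue sphere covered √(1.4² + 1.5²) ≈ 2.1 units.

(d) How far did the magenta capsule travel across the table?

1.6

The magenta capsule was near (10.2, 3.6) before and (10.2, 5.2) after, so it travelled √(0.0² + 1.6²) ≈ 1.6 units.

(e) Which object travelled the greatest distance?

the cyan cone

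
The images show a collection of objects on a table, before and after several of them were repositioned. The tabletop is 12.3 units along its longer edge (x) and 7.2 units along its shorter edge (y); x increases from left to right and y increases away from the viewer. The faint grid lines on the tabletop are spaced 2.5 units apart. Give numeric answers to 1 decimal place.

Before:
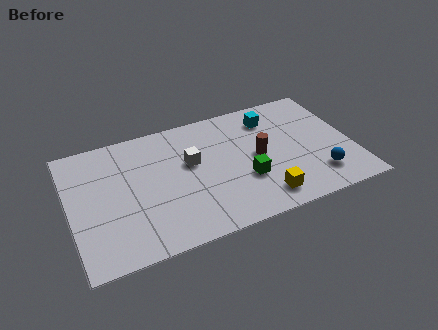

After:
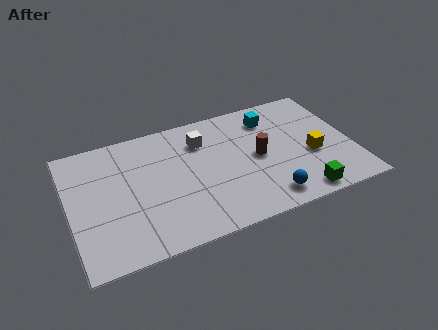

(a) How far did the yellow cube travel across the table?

2.9

The yellow cube was near (8.1, 1.2) before and (10.5, 2.9) after, so it travelled √(2.4² + 1.7²) ≈ 2.9 units.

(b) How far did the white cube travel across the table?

1.3

From (5.3, 4.3) to (5.9, 5.4), the white cube covered √(0.6² + 1.1²) ≈ 1.3 units.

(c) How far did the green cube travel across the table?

2.8

From (7.5, 2.5) to (9.7, 0.8), the green cube covered √(2.2² + 1.7²) ≈ 2.8 units.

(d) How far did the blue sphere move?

2.4

The blue sphere was near (10.6, 1.6) before and (8.3, 1.1) after, so it travelled √(2.3² + 0.5²) ≈ 2.4 units.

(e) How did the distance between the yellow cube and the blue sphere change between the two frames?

+0.3

Before: roughly 2.5 units apart; after: 2.8. That's 0.3 units further apart.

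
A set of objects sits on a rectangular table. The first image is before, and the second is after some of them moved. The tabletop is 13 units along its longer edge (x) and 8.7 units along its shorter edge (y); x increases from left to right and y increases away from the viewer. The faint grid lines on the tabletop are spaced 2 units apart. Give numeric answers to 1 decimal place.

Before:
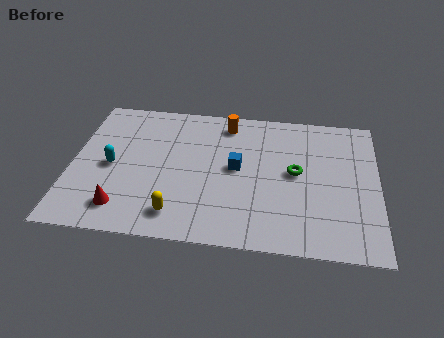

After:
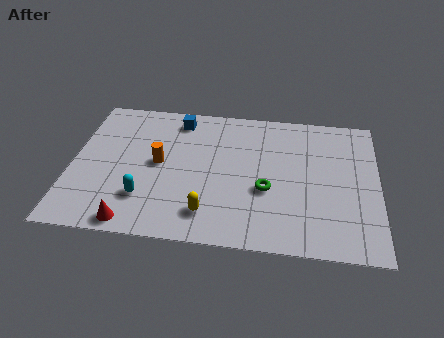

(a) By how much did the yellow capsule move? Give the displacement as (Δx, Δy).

(1.3, 0.2)

The yellow capsule was at about (4.6, 1.5) and moved to about (5.9, 1.7).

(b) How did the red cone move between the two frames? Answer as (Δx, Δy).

(0.5, -0.8)

The red cone was at about (2.3, 1.6) and moved to about (2.8, 0.8).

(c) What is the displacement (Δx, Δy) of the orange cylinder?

(-2.8, -2.9)

The orange cylinder was at about (6.5, 7.4) and moved to about (3.7, 4.5).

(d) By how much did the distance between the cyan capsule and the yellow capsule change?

-1.1

The distance was about 3.9 in the first image and 2.8 in the second, so they moved 1.1 units closer together.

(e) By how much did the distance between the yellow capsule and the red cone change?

+0.9

They were about 2.3 units apart before and 3.2 after — 0.9 units further apart.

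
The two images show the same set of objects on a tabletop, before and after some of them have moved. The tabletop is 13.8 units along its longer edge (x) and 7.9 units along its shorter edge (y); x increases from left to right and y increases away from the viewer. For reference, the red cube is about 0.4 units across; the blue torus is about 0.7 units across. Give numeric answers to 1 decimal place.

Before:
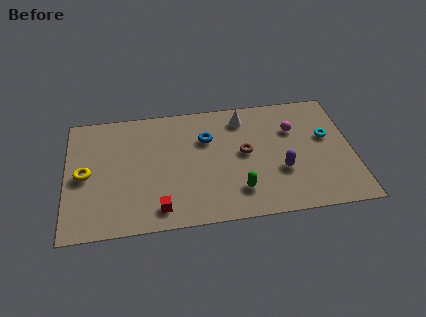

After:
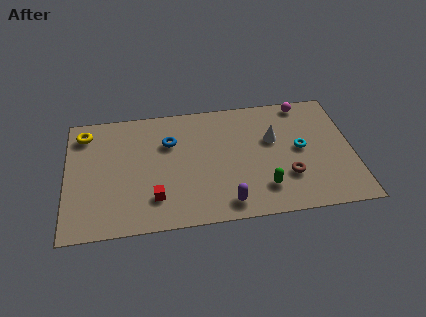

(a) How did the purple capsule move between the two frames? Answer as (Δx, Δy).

(-2.7, -1.7)

From the two frames, the purple capsule sits at roughly (10.3, 2.8) before and (7.6, 1.1) after.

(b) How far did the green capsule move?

1.2

The green capsule moved from about (8.2, 1.8) to (9.4, 1.8), a distance of √(1.2² + 0.0²) ≈ 1.2.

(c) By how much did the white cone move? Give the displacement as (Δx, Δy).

(1.4, -1.6)

The white cone started near (8.6, 6.5) and ended near (10.0, 4.9).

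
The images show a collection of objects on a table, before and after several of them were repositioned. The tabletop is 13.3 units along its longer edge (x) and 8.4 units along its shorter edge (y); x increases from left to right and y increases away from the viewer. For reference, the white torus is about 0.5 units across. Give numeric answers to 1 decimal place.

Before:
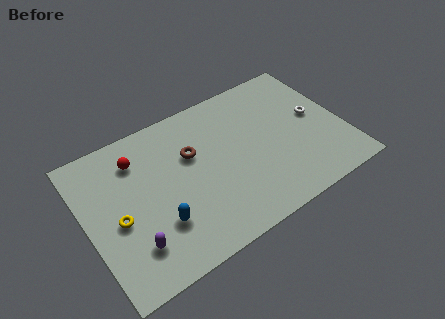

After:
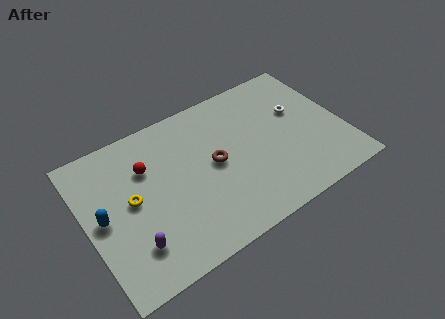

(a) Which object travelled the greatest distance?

the blue capsule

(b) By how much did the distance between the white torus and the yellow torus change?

-1.6

Before: roughly 10.5 units apart; after: 8.9. That's 1.6 units closer together.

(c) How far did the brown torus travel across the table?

1.5

The brown torus moved from about (5.6, 5.4) to (6.6, 4.3), a distance of √(1.0² + 1.1²) ≈ 1.5.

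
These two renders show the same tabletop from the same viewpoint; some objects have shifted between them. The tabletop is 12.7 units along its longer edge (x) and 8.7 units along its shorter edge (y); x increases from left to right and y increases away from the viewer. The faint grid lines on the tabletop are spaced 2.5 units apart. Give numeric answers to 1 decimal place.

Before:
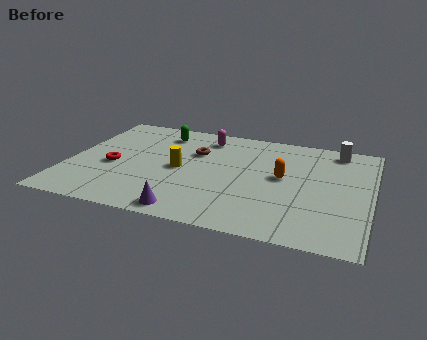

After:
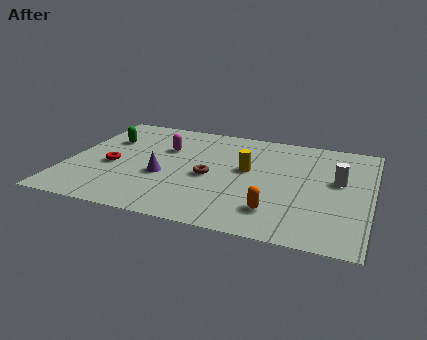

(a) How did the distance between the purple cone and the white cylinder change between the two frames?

-1.4

They were about 8.8 units apart before and 7.4 after — 1.4 units closer together.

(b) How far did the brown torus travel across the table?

2.1

The brown torus moved from about (5.2, 5.8) to (6.0, 3.9), a distance of √(0.8² + 1.9²) ≈ 2.1.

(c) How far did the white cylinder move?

2.6

The white cylinder moved from about (11.1, 7.6) to (11.3, 5.0), a distance of √(0.2² + 2.6²) ≈ 2.6.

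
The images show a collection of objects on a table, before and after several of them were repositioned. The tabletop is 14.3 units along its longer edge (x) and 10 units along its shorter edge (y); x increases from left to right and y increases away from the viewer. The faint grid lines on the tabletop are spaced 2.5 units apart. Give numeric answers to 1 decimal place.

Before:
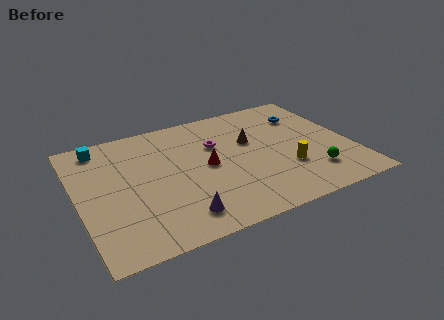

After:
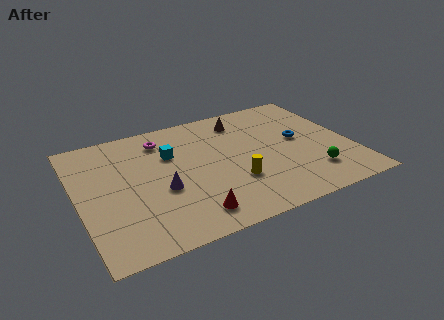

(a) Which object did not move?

the green sphere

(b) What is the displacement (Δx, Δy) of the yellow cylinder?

(-2.8, 0.0)

From the two frames, the yellow cylinder sits at roughly (10.7, 3.2) before and (7.9, 3.2) after.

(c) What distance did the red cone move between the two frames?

3.6

From (6.7, 5.0) to (5.4, 1.6), the red cone covered √(1.3² + 3.4²) ≈ 3.6 units.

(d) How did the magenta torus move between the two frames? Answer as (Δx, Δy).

(-2.7, 1.5)

The magenta torus started near (7.4, 6.6) and ended near (4.7, 8.1).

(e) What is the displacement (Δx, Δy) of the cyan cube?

(3.5, -2.0)

The cyan cube started near (1.5, 8.7) and ended near (5.0, 6.7).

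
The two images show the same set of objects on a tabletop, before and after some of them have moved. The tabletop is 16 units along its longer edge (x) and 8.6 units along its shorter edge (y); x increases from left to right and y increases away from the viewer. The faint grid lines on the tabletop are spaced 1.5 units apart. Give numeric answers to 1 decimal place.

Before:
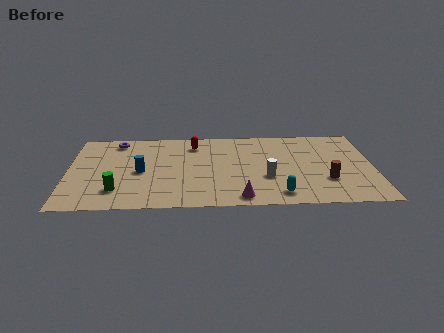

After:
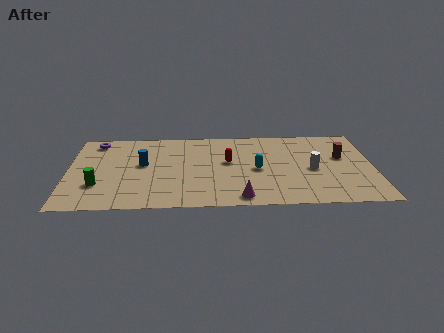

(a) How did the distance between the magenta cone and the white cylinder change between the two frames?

+2.3

The distance was about 2.5 in the first image and 4.8 in the second, so they moved 2.3 units further apart.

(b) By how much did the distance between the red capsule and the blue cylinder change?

+0.5

Before: roughly 4.0 units apart; after: 4.5. That's 0.5 units further apart.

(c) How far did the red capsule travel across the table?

2.7

The red capsule was near (6.6, 6.9) before and (8.4, 4.9) after, so it travelled √(1.8² + 2.0²) ≈ 2.7 units.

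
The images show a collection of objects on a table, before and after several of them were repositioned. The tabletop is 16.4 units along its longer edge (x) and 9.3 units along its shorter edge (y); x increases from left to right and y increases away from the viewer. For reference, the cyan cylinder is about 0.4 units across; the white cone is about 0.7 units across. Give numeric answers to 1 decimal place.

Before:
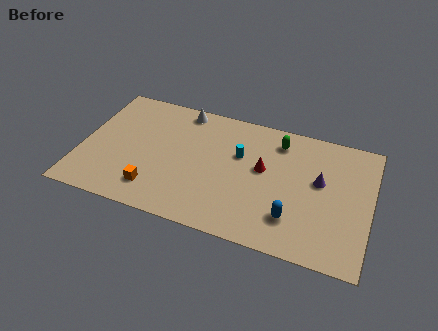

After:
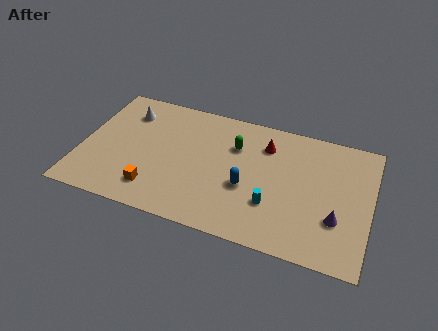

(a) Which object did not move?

the orange cube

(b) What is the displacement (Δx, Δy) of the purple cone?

(1.1, -2.4)

From the two frames, the purple cone sits at roughly (13.5, 5.4) before and (14.6, 3.0) after.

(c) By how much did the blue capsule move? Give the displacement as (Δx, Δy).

(-2.7, 1.4)

From the two frames, the blue capsule sits at roughly (12.2, 2.3) before and (9.5, 3.7) after.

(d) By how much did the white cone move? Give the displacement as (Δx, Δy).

(-3.1, -1.1)

The white cone was at about (5.4, 8.3) and moved to about (2.3, 7.2).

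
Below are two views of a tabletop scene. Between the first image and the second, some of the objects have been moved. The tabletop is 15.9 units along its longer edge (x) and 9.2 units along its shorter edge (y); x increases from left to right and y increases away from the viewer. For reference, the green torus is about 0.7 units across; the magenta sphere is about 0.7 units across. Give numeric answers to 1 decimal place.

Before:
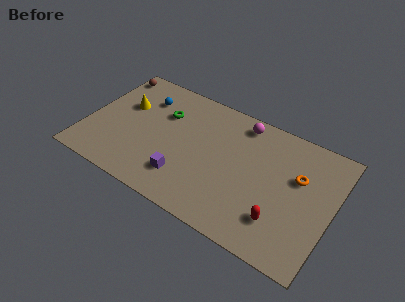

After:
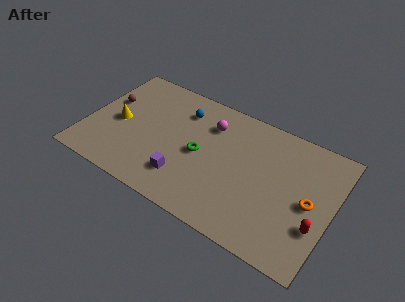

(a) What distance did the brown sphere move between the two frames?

2.3

The brown sphere moved from about (0.8, 8.0) to (1.1, 5.7), a distance of √(0.3² + 2.3²) ≈ 2.3.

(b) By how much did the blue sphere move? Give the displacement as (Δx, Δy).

(2.5, 0.2)

The blue sphere started near (3.3, 6.9) and ended near (5.8, 7.1).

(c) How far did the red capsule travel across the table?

2.3

The red capsule was near (12.9, 2.3) before and (15.1, 3.0) after, so it travelled √(2.2² + 0.7²) ≈ 2.3 units.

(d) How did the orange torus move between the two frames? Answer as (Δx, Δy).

(0.9, -1.4)

From the two frames, the orange torus sits at roughly (13.6, 5.8) before and (14.5, 4.4) after.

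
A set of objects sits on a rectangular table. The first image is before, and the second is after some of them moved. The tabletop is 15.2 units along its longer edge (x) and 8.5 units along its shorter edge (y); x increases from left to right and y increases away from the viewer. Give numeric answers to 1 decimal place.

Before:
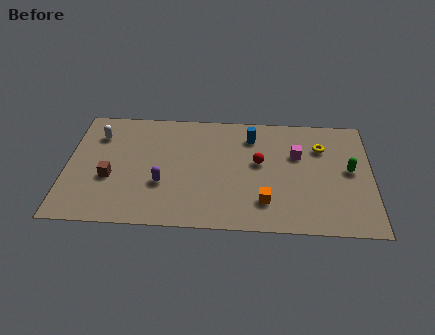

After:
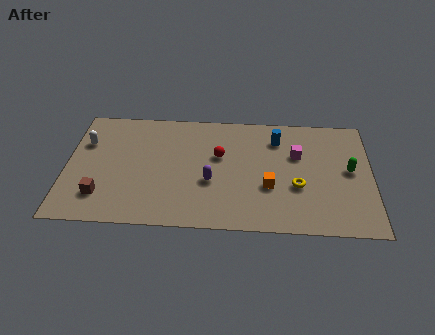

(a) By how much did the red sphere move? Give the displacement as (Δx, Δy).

(-2.0, 0.4)

The red sphere started near (9.6, 4.8) and ended near (7.6, 5.2).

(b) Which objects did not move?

the magenta cube and the green capsule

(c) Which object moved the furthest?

the yellow torus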